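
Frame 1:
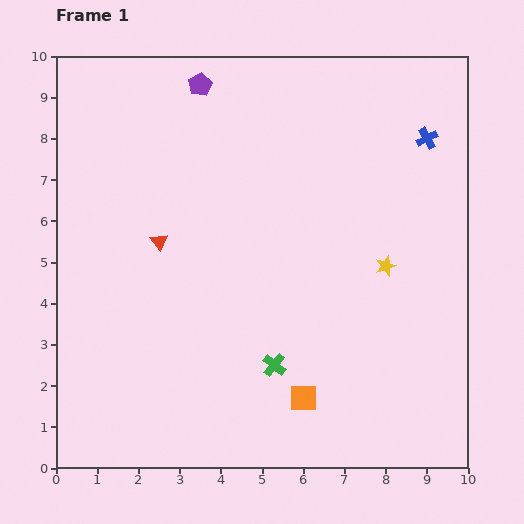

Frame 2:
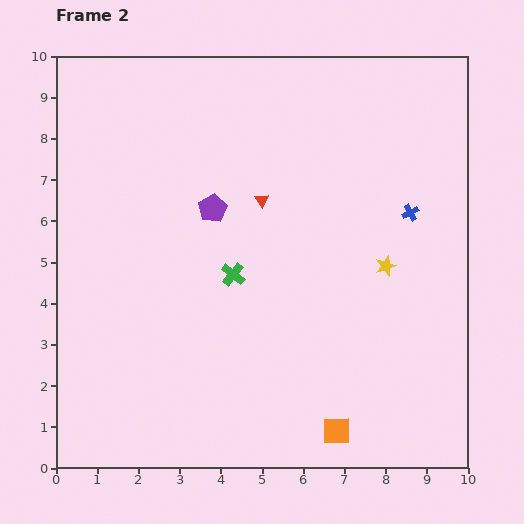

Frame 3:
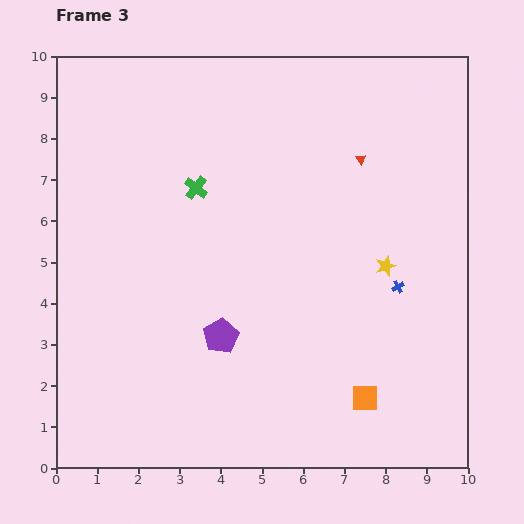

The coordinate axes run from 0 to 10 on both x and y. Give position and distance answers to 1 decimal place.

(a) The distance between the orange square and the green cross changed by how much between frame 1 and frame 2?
+3.4

Distance in frame 1: 1.1. Distance in frame 2: 4.5.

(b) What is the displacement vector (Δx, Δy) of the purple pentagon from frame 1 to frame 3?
(0.5, -6.1)

The purple pentagon was at (3.5, 9.3) in frame 1 and (4.0, 3.2) in frame 3.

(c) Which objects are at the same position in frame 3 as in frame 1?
the yellow star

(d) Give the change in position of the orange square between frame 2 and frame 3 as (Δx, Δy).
(0.7, 0.8)

The orange square was at (6.8, 0.9) in frame 2 and (7.5, 1.7) in frame 3.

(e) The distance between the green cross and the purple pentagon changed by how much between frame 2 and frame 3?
+1.9

Distance in frame 2: 1.7. Distance in frame 3: 3.6.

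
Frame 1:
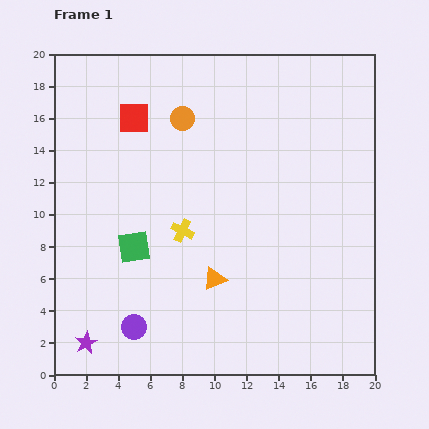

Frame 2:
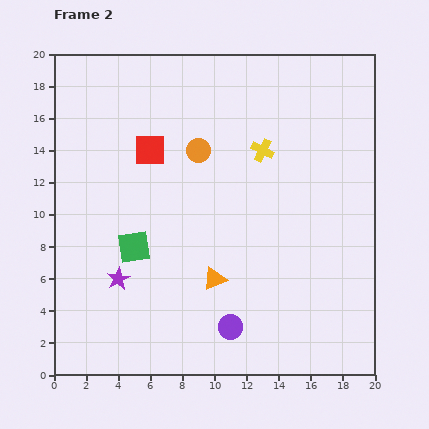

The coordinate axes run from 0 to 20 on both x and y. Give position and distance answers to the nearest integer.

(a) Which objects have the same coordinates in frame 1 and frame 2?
the green square, the orange triangle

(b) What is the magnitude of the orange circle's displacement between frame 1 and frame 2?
2

The orange circle moved from (8, 16) to (9, 14), a distance of √(1² + 2²) ≈ 2.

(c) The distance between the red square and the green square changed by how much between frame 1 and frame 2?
-2

Distance in frame 1: 8. Distance in frame 2: 6.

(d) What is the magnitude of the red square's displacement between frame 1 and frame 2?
2

The red square moved from (5, 16) to (6, 14), a distance of √(1² + 2²) ≈ 2.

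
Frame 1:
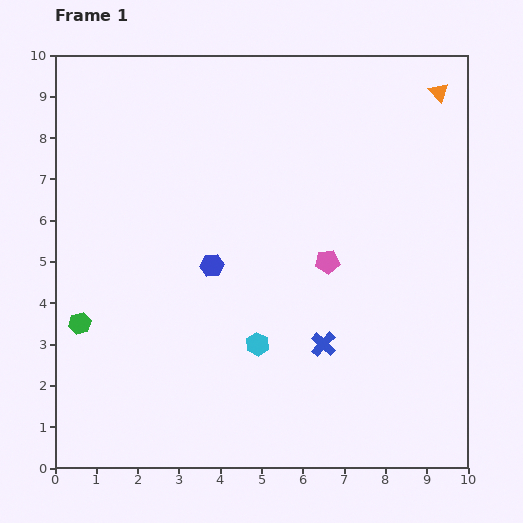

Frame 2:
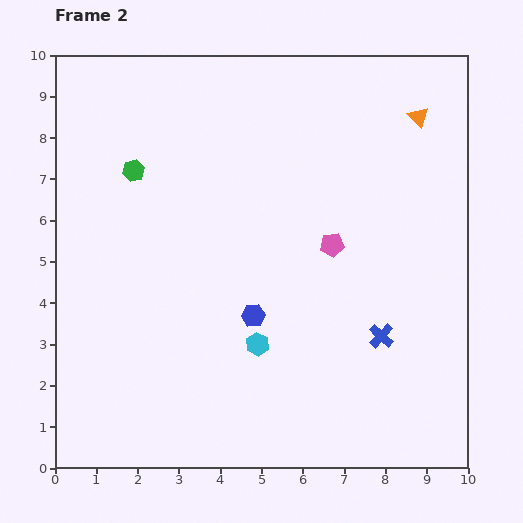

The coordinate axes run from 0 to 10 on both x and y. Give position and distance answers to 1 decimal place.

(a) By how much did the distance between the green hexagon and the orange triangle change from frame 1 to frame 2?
-3.3

Distance in frame 1: 10.3. Distance in frame 2: 7.0.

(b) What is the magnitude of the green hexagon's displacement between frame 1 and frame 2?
3.9

The green hexagon moved from (0.6, 3.5) to (1.9, 7.2), a distance of √(1.3² + 3.7²) ≈ 3.9.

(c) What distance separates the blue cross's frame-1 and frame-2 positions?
1.4

The blue cross moved from (6.5, 3.0) to (7.9, 3.2), a distance of √(1.4² + 0.2²) ≈ 1.4.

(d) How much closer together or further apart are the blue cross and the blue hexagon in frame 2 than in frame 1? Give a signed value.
-0.2

Distance in frame 1: 3.3. Distance in frame 2: 3.1.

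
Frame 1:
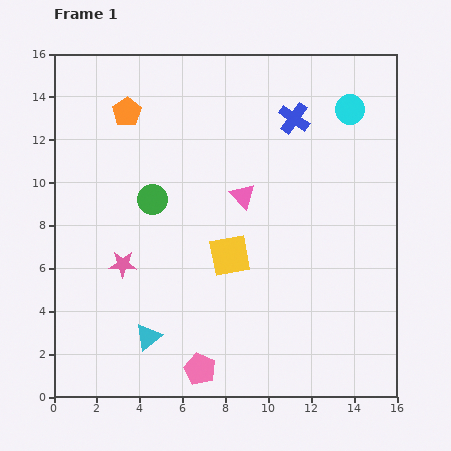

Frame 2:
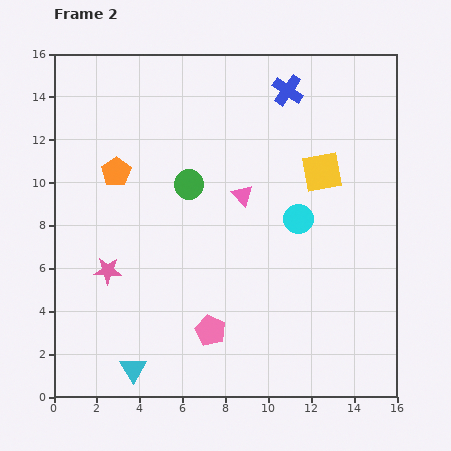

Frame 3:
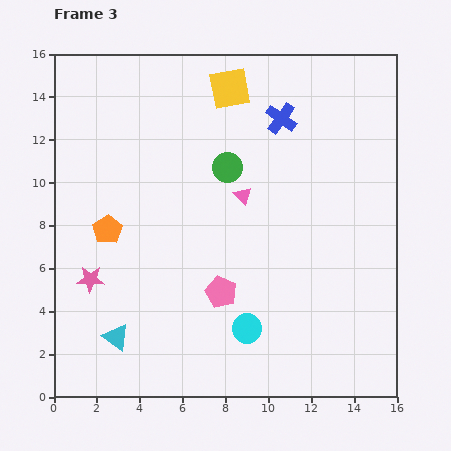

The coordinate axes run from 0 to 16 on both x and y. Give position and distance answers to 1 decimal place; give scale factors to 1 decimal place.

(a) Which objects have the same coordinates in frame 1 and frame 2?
the pink triangle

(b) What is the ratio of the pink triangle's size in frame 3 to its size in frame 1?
0.7×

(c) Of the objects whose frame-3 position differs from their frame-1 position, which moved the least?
the blue cross

(moved 0.6)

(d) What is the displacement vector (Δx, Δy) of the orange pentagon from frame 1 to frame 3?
(-0.9, -5.5)

The orange pentagon was at (3.4, 13.3) in frame 1 and (2.5, 7.8) in frame 3.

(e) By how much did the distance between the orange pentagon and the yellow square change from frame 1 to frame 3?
+0.5

Distance in frame 1: 8.2. Distance in frame 3: 8.7.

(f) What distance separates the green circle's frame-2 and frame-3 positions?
2.0

The green circle moved from (6.3, 9.9) to (8.1, 10.7), a distance of √(1.8² + 0.8²) ≈ 2.0.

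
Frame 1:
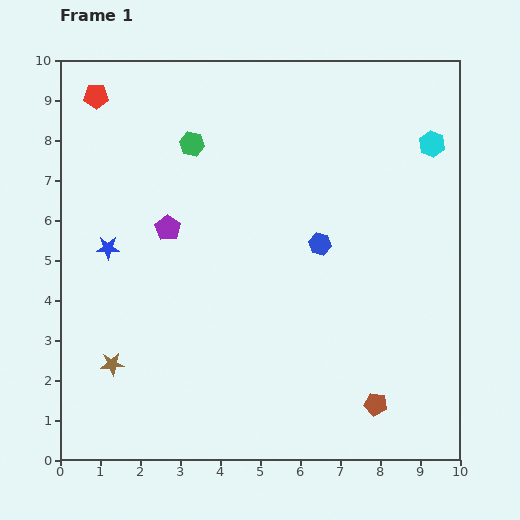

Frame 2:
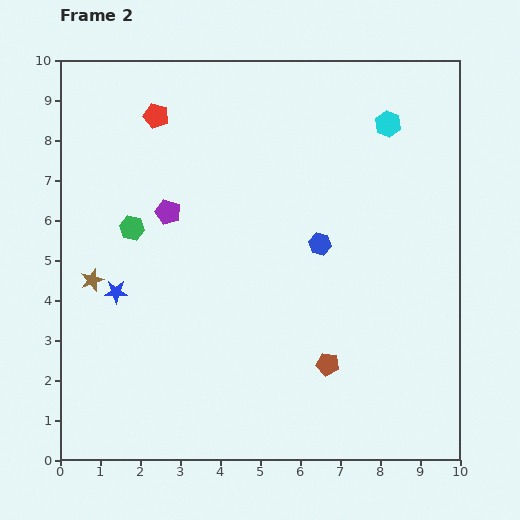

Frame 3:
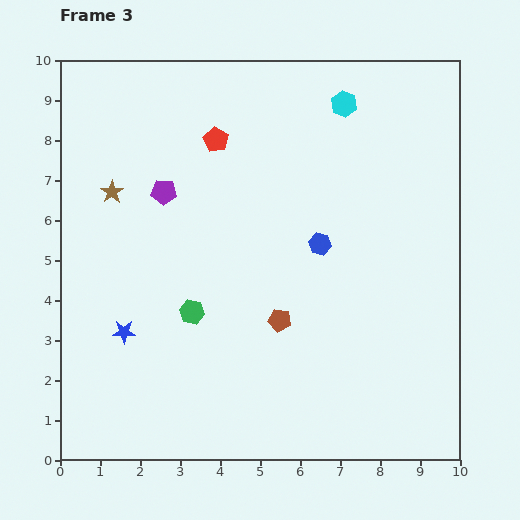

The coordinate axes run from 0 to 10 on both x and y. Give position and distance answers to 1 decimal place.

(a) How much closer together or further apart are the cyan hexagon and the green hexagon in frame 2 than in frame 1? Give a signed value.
+0.9

Distance in frame 1: 6.0. Distance in frame 2: 6.9.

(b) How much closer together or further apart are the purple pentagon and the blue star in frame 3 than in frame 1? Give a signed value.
+2.0

Distance in frame 1: 1.6. Distance in frame 3: 3.6.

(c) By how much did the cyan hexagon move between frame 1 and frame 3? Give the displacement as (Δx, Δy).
(-2.2, 1.0)

The cyan hexagon was at (9.3, 7.9) in frame 1 and (7.1, 8.9) in frame 3.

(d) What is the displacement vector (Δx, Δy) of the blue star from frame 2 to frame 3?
(0.2, -1.0)

The blue star was at (1.4, 4.2) in frame 2 and (1.6, 3.2) in frame 3.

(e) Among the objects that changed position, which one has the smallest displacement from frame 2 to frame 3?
the purple pentagon

(moved 0.5)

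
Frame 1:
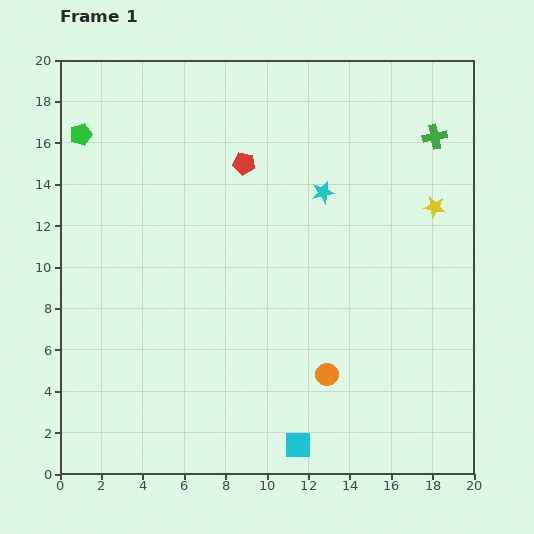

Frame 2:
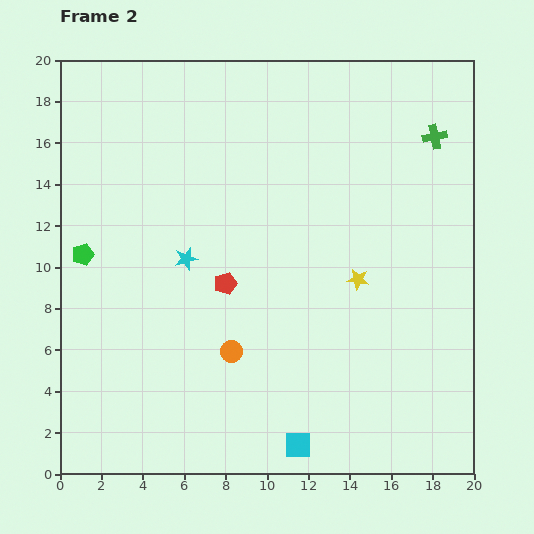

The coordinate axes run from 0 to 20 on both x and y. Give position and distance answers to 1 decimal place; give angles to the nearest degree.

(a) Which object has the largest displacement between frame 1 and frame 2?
the cyan star

(moved 7.3; next 5.9)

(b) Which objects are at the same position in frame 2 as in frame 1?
the cyan square, the green cross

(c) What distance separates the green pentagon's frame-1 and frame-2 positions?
5.8

The green pentagon moved from (1.0, 16.4) to (1.1, 10.6), a distance of √(0.1² + 5.8²) ≈ 5.8.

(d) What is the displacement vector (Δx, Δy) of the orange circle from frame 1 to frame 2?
(-4.6, 1.1)

The orange circle was at (12.9, 4.8) in frame 1 and (8.3, 5.9) in frame 2.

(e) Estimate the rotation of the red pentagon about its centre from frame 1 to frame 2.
27° counter-clockwise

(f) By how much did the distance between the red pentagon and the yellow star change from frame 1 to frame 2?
-3.0

Distance in frame 1: 9.4. Distance in frame 2: 6.4.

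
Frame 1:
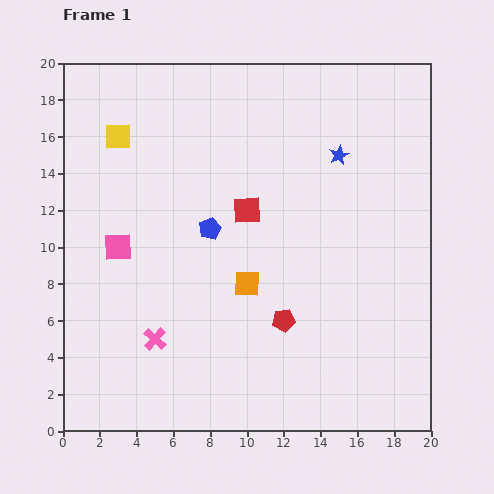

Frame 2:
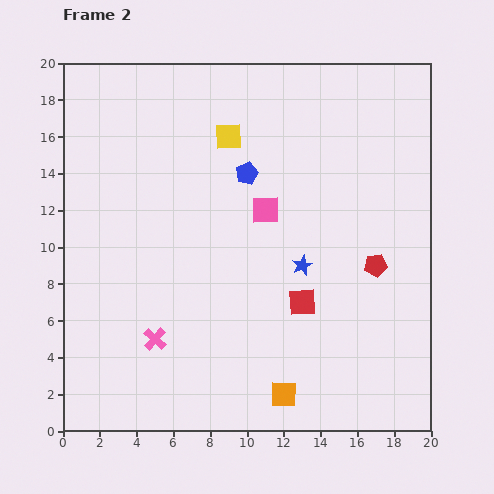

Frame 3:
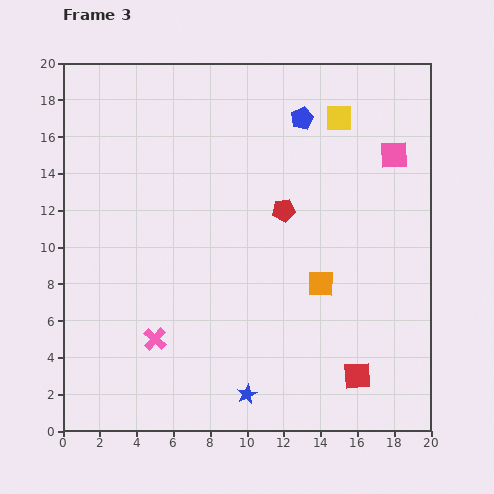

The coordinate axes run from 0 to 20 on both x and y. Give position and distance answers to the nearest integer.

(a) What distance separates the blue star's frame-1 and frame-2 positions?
6

The blue star moved from (15, 15) to (13, 9), a distance of √(2² + 6²) ≈ 6.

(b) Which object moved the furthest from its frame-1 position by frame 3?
the pink square

(moved 16; next 14)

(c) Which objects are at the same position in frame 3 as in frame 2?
the pink cross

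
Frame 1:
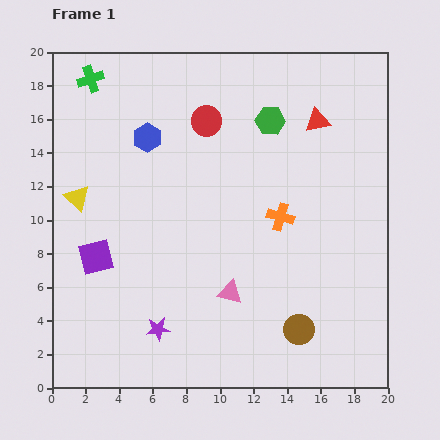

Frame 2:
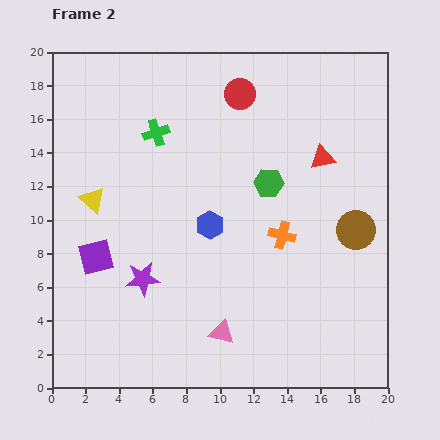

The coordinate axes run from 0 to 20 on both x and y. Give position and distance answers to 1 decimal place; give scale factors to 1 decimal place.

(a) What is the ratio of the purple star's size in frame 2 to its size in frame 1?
1.4×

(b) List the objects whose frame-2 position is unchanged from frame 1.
the purple square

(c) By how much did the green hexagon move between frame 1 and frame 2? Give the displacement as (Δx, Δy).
(-0.1, -3.7)

The green hexagon was at (13.0, 15.9) in frame 1 and (12.9, 12.2) in frame 2.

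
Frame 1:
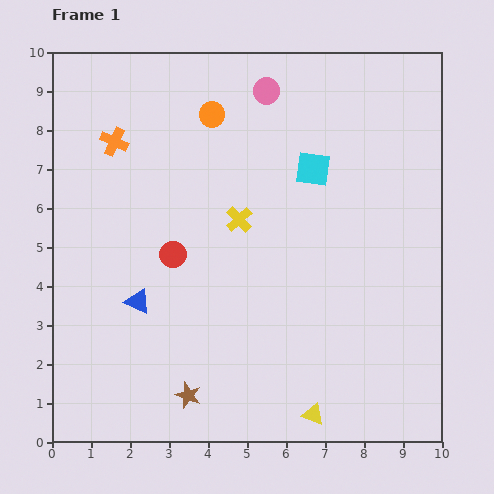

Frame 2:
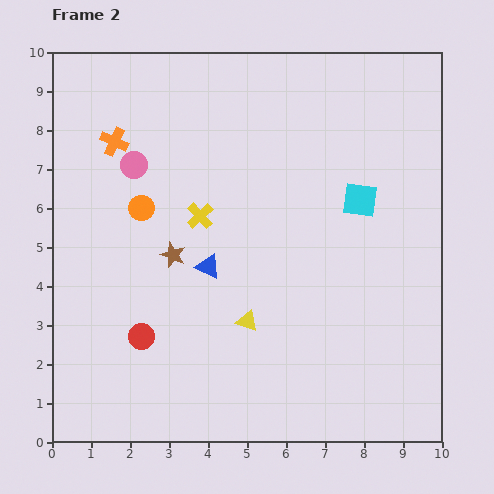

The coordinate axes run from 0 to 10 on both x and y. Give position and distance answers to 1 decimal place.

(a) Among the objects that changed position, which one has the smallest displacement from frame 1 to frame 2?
the yellow cross

(moved 1.0)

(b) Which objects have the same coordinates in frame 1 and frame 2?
the orange cross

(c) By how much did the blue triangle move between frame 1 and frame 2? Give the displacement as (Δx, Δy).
(1.8, 0.9)

The blue triangle was at (2.2, 3.6) in frame 1 and (4.0, 4.5) in frame 2.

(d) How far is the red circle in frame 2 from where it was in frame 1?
2.2

The red circle moved from (3.1, 4.8) to (2.3, 2.7), a distance of √(0.8² + 2.1²) ≈ 2.2.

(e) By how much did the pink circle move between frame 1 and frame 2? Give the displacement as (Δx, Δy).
(-3.4, -1.9)

The pink circle was at (5.5, 9.0) in frame 1 and (2.1, 7.1) in frame 2.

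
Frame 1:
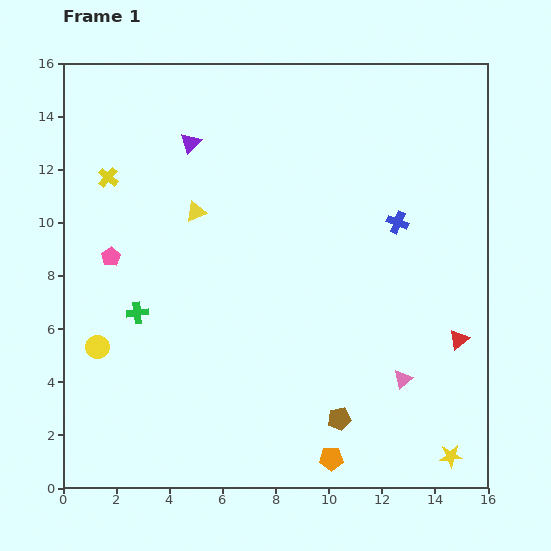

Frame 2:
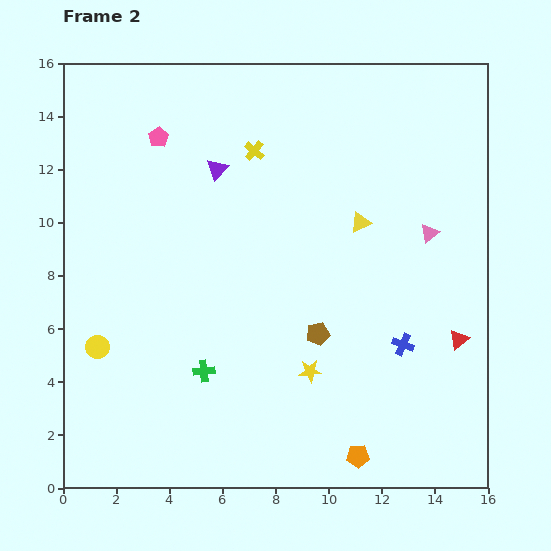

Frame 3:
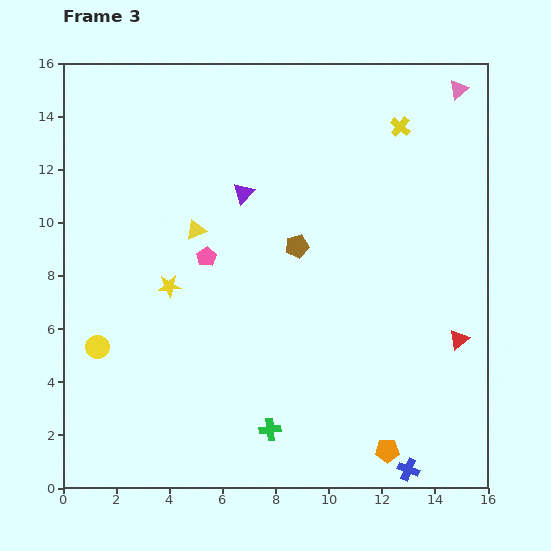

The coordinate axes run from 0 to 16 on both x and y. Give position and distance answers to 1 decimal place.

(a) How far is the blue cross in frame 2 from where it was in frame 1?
4.6

The blue cross moved from (12.6, 10.0) to (12.8, 5.4), a distance of √(0.2² + 4.6²) ≈ 4.6.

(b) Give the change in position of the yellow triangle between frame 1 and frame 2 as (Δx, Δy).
(6.2, -0.4)

The yellow triangle was at (5.0, 10.4) in frame 1 and (11.2, 10.0) in frame 2.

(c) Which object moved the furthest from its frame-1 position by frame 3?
the yellow star

(moved 12.4; next 11.2)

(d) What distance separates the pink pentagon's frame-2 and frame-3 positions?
4.8

The pink pentagon moved from (3.6, 13.2) to (5.4, 8.7), a distance of √(1.8² + 4.5²) ≈ 4.8.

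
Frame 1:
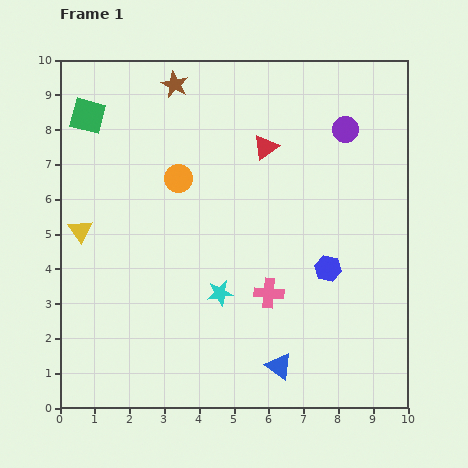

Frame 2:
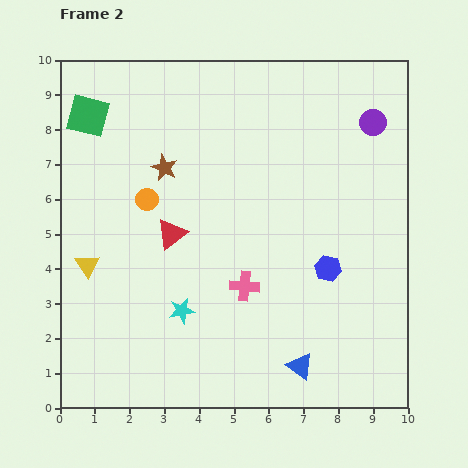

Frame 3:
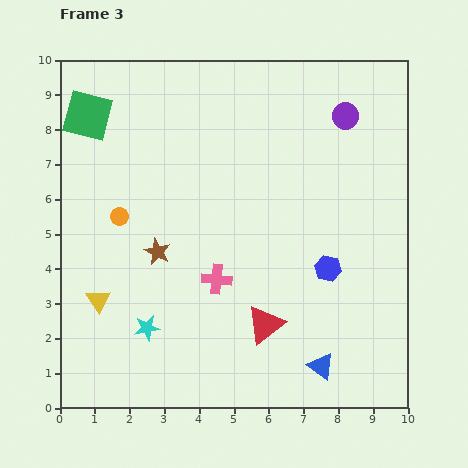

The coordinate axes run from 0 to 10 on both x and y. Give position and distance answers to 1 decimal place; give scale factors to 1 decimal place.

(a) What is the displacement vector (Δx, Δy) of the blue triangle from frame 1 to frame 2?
(0.6, 0.0)

The blue triangle was at (6.3, 1.2) in frame 1 and (6.9, 1.2) in frame 2.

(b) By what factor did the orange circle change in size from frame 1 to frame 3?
0.6×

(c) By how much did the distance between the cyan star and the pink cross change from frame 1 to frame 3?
+1.0

Distance in frame 1: 1.4. Distance in frame 3: 2.4.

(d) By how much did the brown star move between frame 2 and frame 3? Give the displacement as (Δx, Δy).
(-0.2, -2.4)

The brown star was at (3.0, 6.9) in frame 2 and (2.8, 4.5) in frame 3.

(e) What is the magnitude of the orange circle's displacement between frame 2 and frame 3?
0.9

The orange circle moved from (2.5, 6.0) to (1.7, 5.5), a distance of √(0.8² + 0.5²) ≈ 0.9.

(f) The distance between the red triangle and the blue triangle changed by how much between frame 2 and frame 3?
-3.3

Distance in frame 2: 5.3. Distance in frame 3: 2.0.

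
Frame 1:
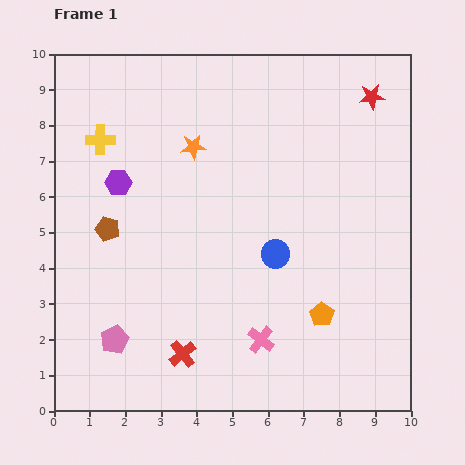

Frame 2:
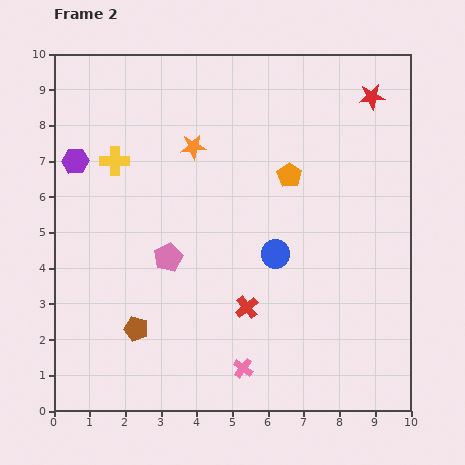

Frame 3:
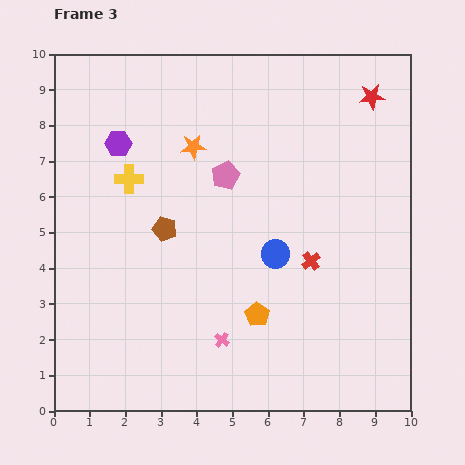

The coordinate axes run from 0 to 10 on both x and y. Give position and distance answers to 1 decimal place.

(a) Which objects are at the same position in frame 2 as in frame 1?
the orange star, the red star, the blue circle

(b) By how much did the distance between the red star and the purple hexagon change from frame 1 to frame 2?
+1.0

Distance in frame 1: 7.5. Distance in frame 2: 8.5.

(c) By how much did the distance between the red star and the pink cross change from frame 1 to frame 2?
+0.9

Distance in frame 1: 7.5. Distance in frame 2: 8.4.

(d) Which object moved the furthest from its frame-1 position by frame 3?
the pink pentagon

(moved 5.5; next 4.4)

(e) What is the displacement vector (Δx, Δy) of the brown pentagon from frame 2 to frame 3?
(0.8, 2.8)

The brown pentagon was at (2.3, 2.3) in frame 2 and (3.1, 5.1) in frame 3.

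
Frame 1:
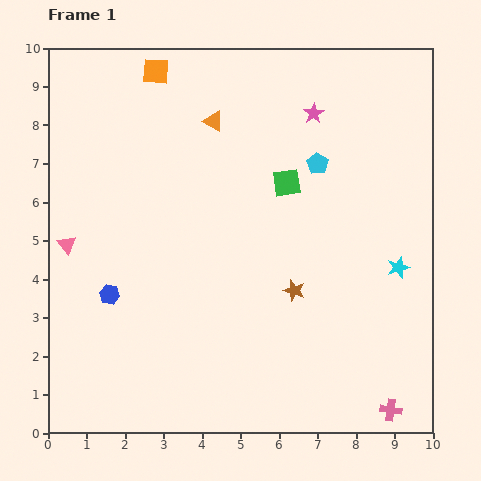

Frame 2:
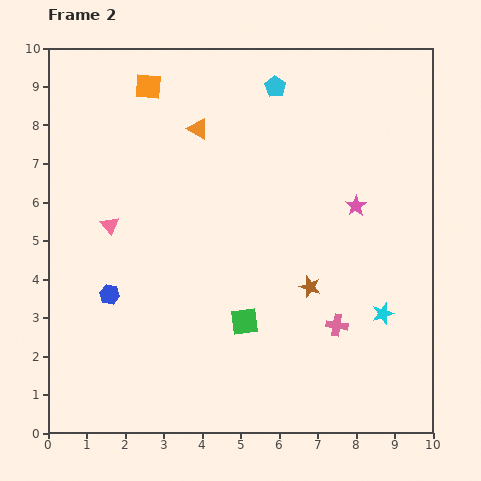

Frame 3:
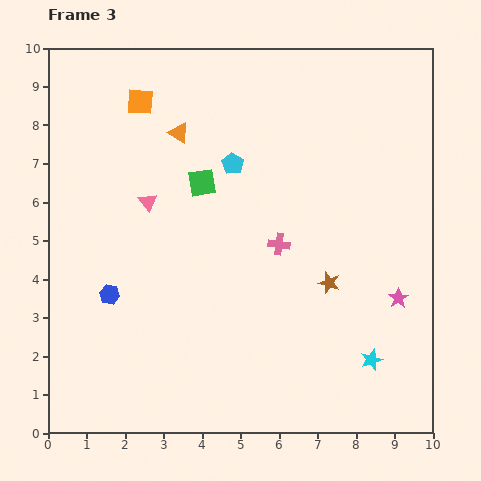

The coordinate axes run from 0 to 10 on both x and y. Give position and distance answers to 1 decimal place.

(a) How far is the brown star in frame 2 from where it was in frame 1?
0.4

The brown star moved from (6.4, 3.7) to (6.8, 3.8), a distance of √(0.4² + 0.1²) ≈ 0.4.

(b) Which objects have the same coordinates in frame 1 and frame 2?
the blue hexagon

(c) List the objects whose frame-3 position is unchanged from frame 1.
the blue hexagon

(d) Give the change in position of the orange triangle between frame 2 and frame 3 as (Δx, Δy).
(-0.5, -0.1)

The orange triangle was at (3.9, 7.9) in frame 2 and (3.4, 7.8) in frame 3.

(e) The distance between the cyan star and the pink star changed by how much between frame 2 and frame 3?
-1.2

Distance in frame 2: 2.9. Distance in frame 3: 1.7.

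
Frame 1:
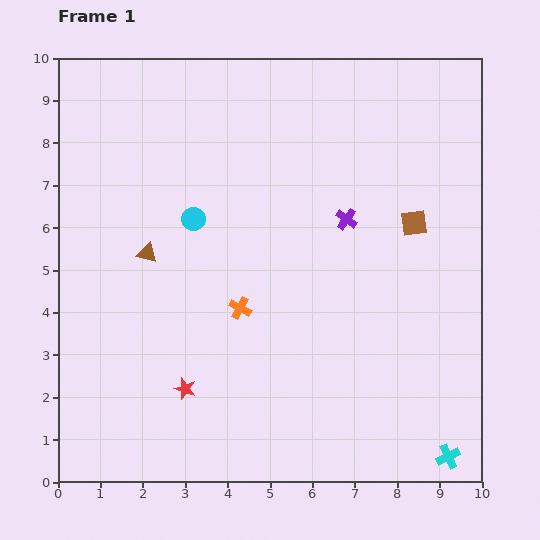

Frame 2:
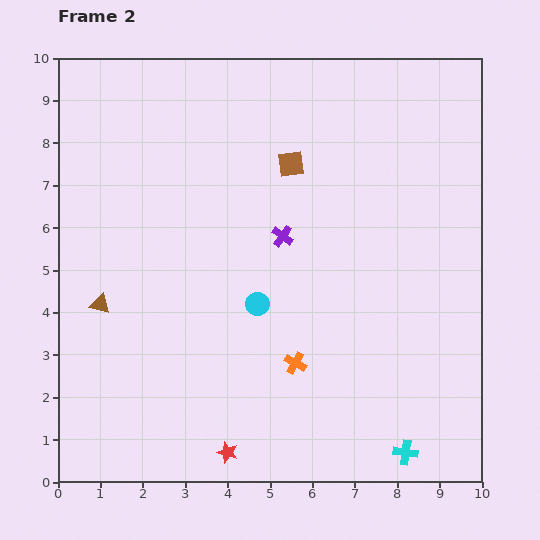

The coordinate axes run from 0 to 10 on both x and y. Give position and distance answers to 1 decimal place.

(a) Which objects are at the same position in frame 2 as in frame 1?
none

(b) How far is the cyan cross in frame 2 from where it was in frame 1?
1.0

The cyan cross moved from (9.2, 0.6) to (8.2, 0.7), a distance of √(1.0² + 0.1²) ≈ 1.0.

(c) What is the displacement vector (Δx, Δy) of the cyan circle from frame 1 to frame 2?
(1.5, -2.0)

The cyan circle was at (3.2, 6.2) in frame 1 and (4.7, 4.2) in frame 2.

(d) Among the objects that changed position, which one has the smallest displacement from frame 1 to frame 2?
the cyan cross

(moved 1.0)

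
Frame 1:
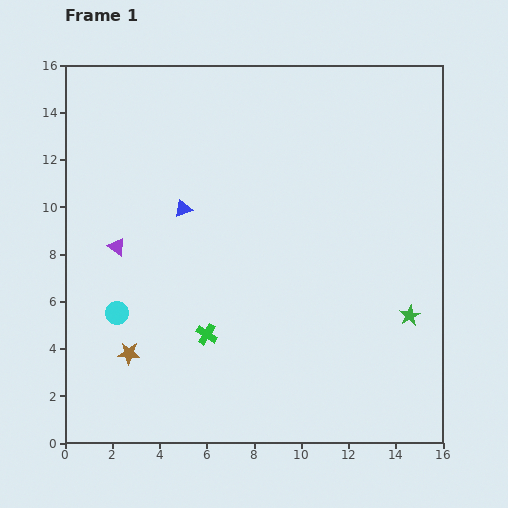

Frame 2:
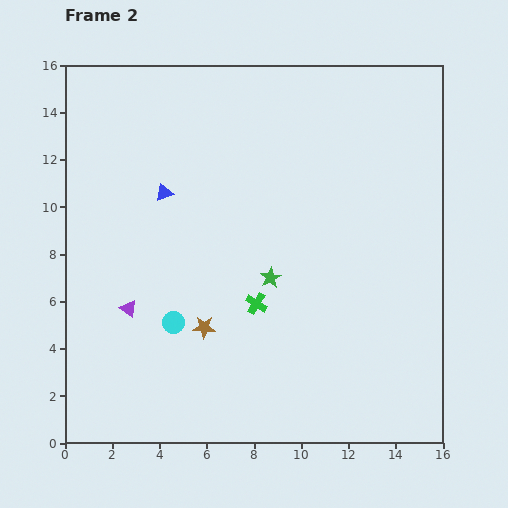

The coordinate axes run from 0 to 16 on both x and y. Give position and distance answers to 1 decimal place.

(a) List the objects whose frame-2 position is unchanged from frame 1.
none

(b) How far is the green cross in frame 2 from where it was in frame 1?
2.5

The green cross moved from (6.0, 4.6) to (8.1, 5.9), a distance of √(2.1² + 1.3²) ≈ 2.5.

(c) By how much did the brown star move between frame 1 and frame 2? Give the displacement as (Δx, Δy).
(3.2, 1.1)

The brown star was at (2.7, 3.8) in frame 1 and (5.9, 4.9) in frame 2.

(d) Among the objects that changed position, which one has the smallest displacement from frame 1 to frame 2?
the blue triangle

(moved 1.1)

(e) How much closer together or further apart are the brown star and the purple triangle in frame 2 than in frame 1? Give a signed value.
-1.2

Distance in frame 1: 4.5. Distance in frame 2: 3.3.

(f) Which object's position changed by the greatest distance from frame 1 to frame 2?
the green star

(moved 6.1; next 3.4)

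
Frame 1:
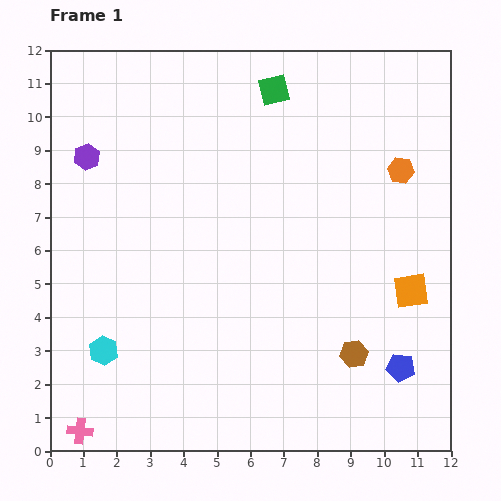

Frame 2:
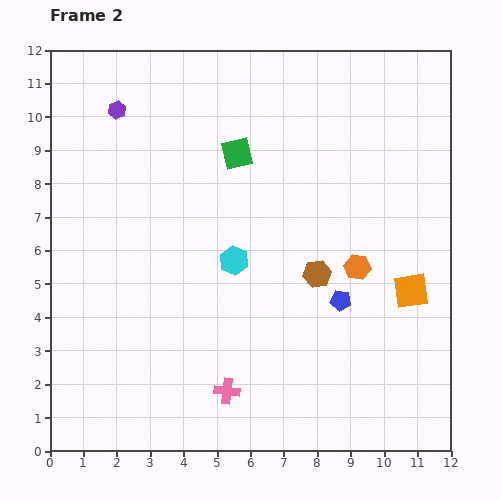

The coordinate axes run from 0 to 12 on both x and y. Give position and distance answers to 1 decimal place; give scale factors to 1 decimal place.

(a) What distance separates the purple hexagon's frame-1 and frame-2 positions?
1.7

The purple hexagon moved from (1.1, 8.8) to (2.0, 10.2), a distance of √(0.9² + 1.4²) ≈ 1.7.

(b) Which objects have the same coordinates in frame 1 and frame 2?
the orange square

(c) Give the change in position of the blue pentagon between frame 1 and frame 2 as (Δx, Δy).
(-1.8, 2.0)

The blue pentagon was at (10.5, 2.5) in frame 1 and (8.7, 4.5) in frame 2.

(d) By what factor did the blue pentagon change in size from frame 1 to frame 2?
0.7×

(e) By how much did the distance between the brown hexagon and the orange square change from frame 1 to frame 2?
+0.3

Distance in frame 1: 2.5. Distance in frame 2: 2.8.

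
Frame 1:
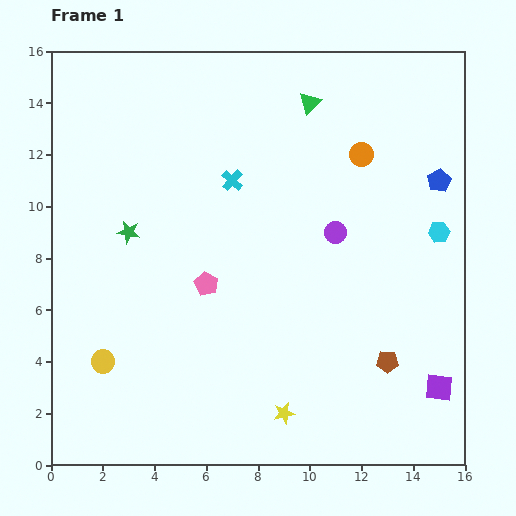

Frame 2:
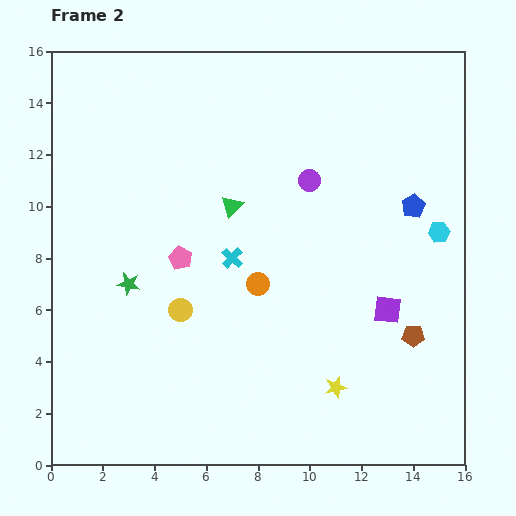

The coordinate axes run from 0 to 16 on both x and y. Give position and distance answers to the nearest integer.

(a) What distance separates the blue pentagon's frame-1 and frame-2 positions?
1

The blue pentagon moved from (15, 11) to (14, 10), a distance of √(1² + 1²) ≈ 1.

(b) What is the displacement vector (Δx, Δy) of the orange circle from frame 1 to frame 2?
(-4, -5)

The orange circle was at (12, 12) in frame 1 and (8, 7) in frame 2.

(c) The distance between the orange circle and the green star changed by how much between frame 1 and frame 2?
-4

Distance in frame 1: 9. Distance in frame 2: 5.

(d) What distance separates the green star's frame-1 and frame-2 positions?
2

The green star moved from (3, 9) to (3, 7), a distance of √(0² + 2²) ≈ 2.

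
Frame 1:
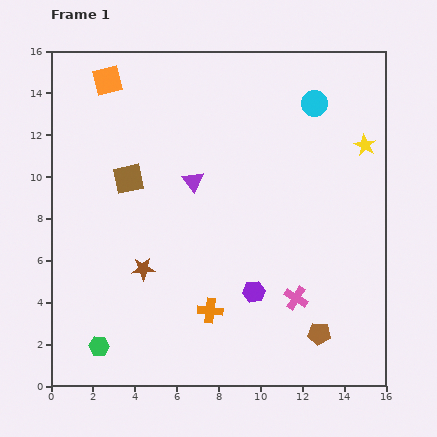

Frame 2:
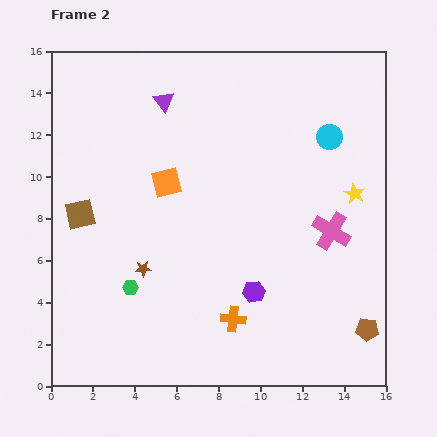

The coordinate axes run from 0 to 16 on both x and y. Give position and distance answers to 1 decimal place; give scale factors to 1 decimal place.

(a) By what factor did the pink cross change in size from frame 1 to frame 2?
1.6×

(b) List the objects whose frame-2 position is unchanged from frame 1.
the purple hexagon, the brown star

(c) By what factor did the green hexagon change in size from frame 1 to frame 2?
0.8×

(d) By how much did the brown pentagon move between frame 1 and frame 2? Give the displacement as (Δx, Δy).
(2.3, 0.2)

The brown pentagon was at (12.8, 2.5) in frame 1 and (15.1, 2.7) in frame 2.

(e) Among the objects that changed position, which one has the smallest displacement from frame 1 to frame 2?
the orange cross

(moved 1.2)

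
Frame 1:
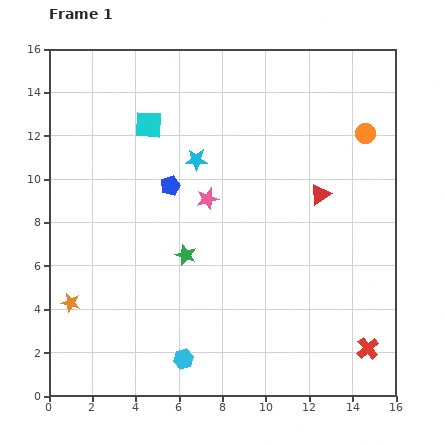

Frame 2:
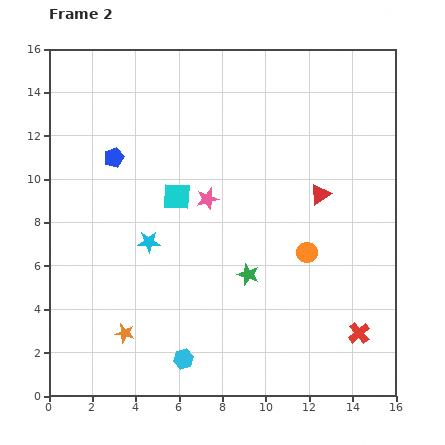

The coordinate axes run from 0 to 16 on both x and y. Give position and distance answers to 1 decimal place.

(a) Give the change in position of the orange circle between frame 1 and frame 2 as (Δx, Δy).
(-2.7, -5.5)

The orange circle was at (14.6, 12.1) in frame 1 and (11.9, 6.6) in frame 2.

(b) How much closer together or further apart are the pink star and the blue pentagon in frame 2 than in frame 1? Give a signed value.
+2.9

Distance in frame 1: 1.8. Distance in frame 2: 4.7.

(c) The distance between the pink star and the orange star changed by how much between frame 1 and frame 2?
-0.6

Distance in frame 1: 7.9. Distance in frame 2: 7.3.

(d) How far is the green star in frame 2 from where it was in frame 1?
3.0

The green star moved from (6.3, 6.5) to (9.2, 5.6), a distance of √(2.9² + 0.9²) ≈ 3.0.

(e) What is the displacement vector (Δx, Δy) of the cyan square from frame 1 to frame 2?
(1.3, -3.3)

The cyan square was at (4.6, 12.5) in frame 1 and (5.9, 9.2) in frame 2.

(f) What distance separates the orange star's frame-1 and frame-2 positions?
2.9

The orange star moved from (1.0, 4.3) to (3.5, 2.9), a distance of √(2.5² + 1.4²) ≈ 2.9.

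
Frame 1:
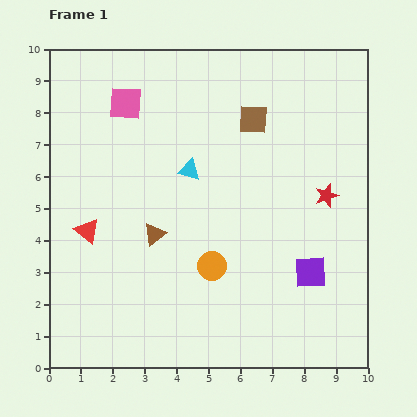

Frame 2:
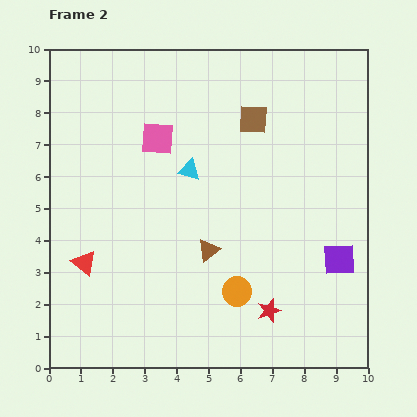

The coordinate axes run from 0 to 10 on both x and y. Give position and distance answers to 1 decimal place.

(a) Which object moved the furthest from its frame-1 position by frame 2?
the red star

(moved 4.0; next 1.8)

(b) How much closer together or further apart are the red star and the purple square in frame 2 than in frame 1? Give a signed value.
+0.2

Distance in frame 1: 2.5. Distance in frame 2: 2.7.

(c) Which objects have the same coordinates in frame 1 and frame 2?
the brown square, the cyan triangle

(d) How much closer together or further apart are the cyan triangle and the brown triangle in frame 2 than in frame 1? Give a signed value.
+0.3

Distance in frame 1: 2.3. Distance in frame 2: 2.6.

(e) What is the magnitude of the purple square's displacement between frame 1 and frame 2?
1.0

The purple square moved from (8.2, 3.0) to (9.1, 3.4), a distance of √(0.9² + 0.4²) ≈ 1.0.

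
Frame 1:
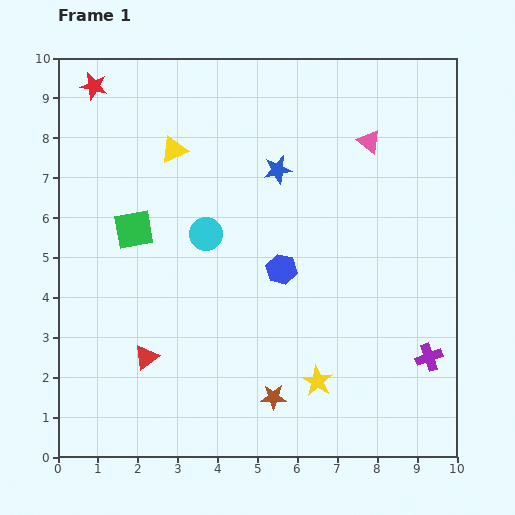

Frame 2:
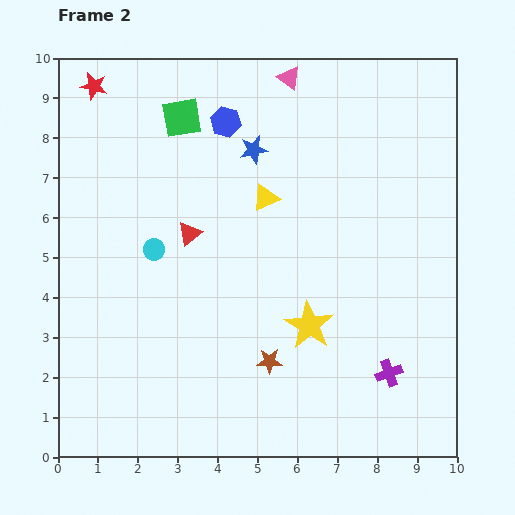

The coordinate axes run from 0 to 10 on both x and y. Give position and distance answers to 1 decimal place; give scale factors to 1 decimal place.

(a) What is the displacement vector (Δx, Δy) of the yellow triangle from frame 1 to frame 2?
(2.3, -1.2)

The yellow triangle was at (2.9, 7.7) in frame 1 and (5.2, 6.5) in frame 2.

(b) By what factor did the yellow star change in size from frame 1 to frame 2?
1.6×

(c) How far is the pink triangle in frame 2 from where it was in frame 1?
2.6

The pink triangle moved from (7.8, 7.9) to (5.8, 9.5), a distance of √(2.0² + 1.6²) ≈ 2.6.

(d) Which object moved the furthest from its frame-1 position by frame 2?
the blue hexagon

(moved 4.0; next 3.3)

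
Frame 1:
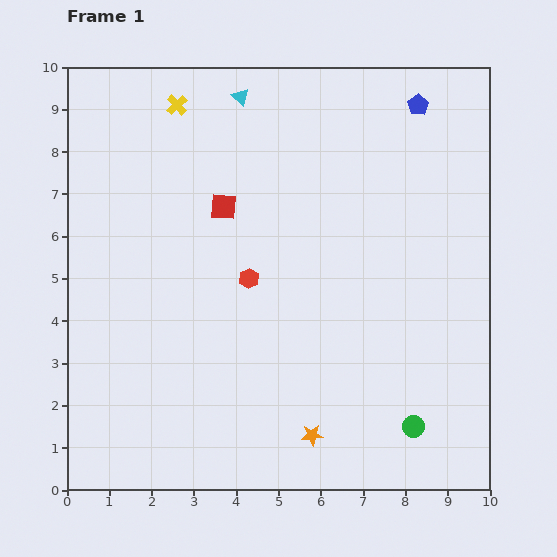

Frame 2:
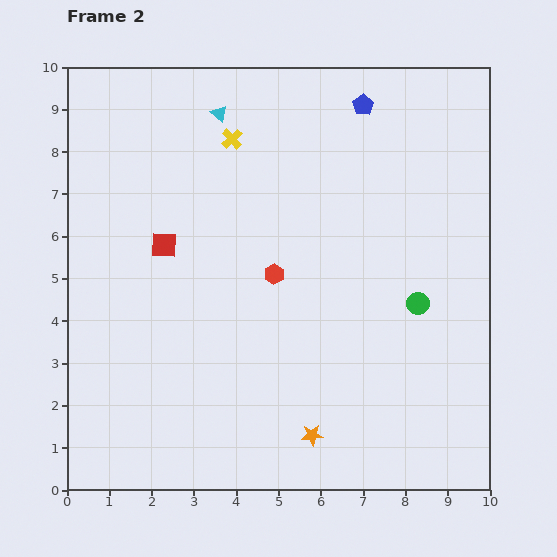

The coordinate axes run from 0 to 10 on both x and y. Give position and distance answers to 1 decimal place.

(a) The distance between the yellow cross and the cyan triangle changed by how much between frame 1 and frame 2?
-0.8

Distance in frame 1: 1.5. Distance in frame 2: 0.7.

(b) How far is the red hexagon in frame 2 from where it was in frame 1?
0.6

The red hexagon moved from (4.3, 5.0) to (4.9, 5.1), a distance of √(0.6² + 0.1²) ≈ 0.6.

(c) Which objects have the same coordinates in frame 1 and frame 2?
the orange star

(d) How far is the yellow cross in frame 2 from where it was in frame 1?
1.5

The yellow cross moved from (2.6, 9.1) to (3.9, 8.3), a distance of √(1.3² + 0.8²) ≈ 1.5.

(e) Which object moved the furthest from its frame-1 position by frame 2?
the green circle

(moved 2.9; next 1.7)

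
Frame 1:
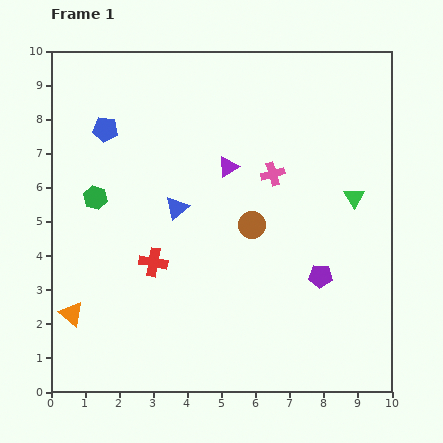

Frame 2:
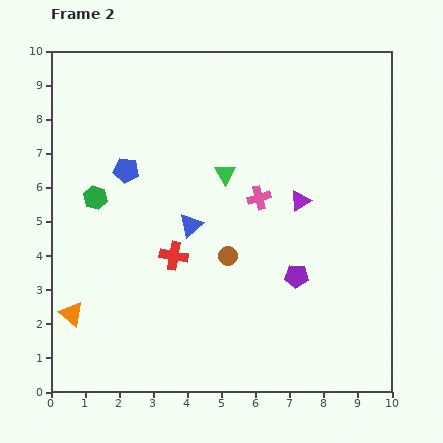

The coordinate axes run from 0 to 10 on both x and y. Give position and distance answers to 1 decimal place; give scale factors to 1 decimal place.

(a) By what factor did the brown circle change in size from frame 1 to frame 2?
0.7×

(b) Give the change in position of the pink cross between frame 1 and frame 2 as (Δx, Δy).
(-0.4, -0.7)

The pink cross was at (6.5, 6.4) in frame 1 and (6.1, 5.7) in frame 2.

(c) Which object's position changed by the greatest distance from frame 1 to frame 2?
the green triangle

(moved 3.9; next 2.3)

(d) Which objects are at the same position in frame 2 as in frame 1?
the green hexagon, the orange triangle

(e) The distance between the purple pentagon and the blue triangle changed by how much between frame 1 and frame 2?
-1.3

Distance in frame 1: 4.7. Distance in frame 2: 3.4.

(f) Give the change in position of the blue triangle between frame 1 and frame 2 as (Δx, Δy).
(0.4, -0.5)

The blue triangle was at (3.7, 5.4) in frame 1 and (4.1, 4.9) in frame 2.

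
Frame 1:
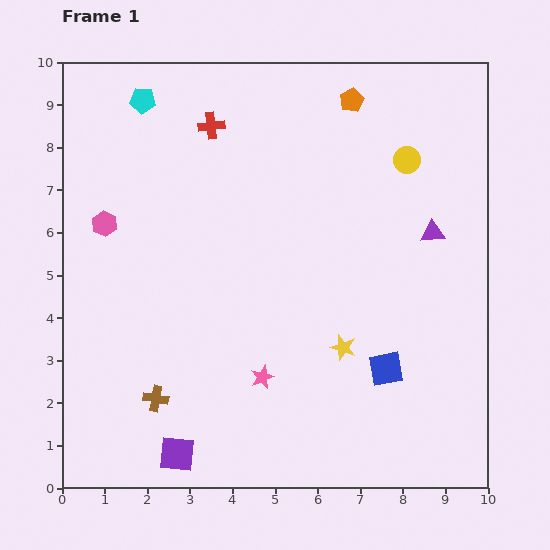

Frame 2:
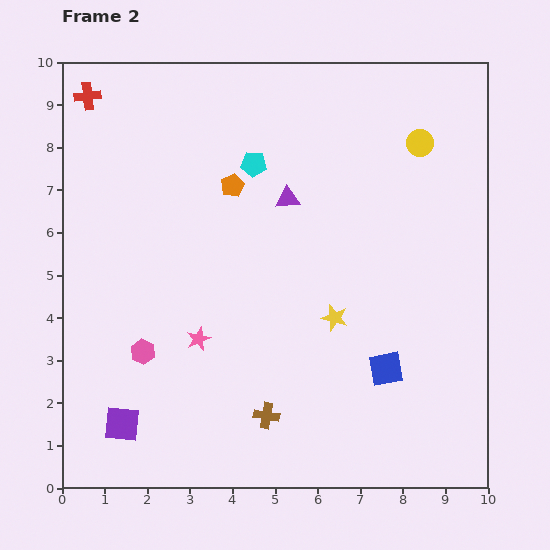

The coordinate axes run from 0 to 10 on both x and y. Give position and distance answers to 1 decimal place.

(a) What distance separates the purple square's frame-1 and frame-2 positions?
1.5

The purple square moved from (2.7, 0.8) to (1.4, 1.5), a distance of √(1.3² + 0.7²) ≈ 1.5.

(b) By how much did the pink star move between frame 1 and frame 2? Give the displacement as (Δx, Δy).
(-1.5, 0.9)

The pink star was at (4.7, 2.6) in frame 1 and (3.2, 3.5) in frame 2.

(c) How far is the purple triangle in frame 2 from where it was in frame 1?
3.5

The purple triangle moved from (8.7, 6.0) to (5.3, 6.8), a distance of √(3.4² + 0.8²) ≈ 3.5.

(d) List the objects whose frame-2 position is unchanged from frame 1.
the blue square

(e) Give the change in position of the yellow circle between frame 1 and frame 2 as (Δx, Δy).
(0.3, 0.4)

The yellow circle was at (8.1, 7.7) in frame 1 and (8.4, 8.1) in frame 2.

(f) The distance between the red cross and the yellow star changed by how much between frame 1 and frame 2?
+1.7

Distance in frame 1: 6.1. Distance in frame 2: 7.8.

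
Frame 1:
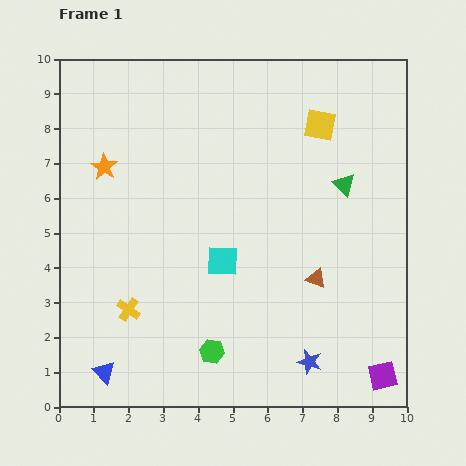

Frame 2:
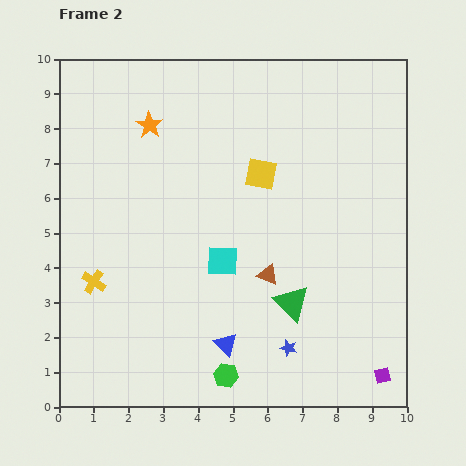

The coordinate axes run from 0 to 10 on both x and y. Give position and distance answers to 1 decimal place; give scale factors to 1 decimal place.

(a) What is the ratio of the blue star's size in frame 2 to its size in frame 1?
0.7×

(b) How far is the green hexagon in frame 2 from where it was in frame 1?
0.8

The green hexagon moved from (4.4, 1.6) to (4.8, 0.9), a distance of √(0.4² + 0.7²) ≈ 0.8.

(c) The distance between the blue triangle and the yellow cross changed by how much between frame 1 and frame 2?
+2.3

Distance in frame 1: 1.9. Distance in frame 2: 4.2.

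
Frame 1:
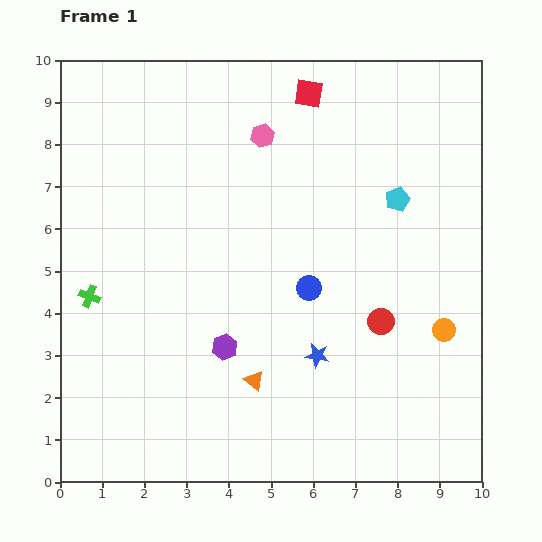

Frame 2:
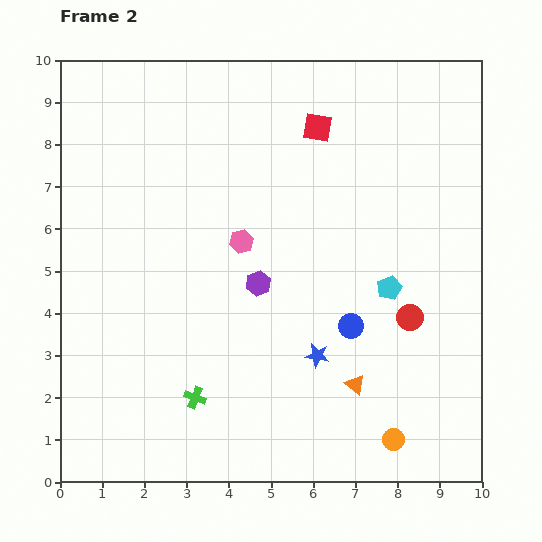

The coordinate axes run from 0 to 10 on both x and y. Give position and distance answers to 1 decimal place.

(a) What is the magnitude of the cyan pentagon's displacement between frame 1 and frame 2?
2.1

The cyan pentagon moved from (8.0, 6.7) to (7.8, 4.6), a distance of √(0.2² + 2.1²) ≈ 2.1.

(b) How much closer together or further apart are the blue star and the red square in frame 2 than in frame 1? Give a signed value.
-0.8

Distance in frame 1: 6.2. Distance in frame 2: 5.4.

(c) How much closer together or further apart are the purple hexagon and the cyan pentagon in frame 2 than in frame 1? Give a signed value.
-2.3

Distance in frame 1: 5.4. Distance in frame 2: 3.1.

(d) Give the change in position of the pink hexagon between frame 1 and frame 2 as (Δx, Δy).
(-0.5, -2.5)

The pink hexagon was at (4.8, 8.2) in frame 1 and (4.3, 5.7) in frame 2.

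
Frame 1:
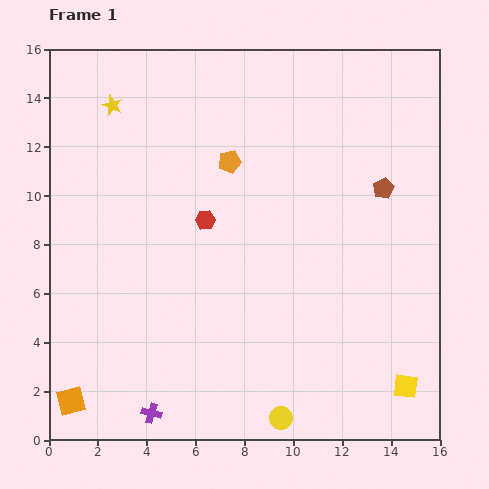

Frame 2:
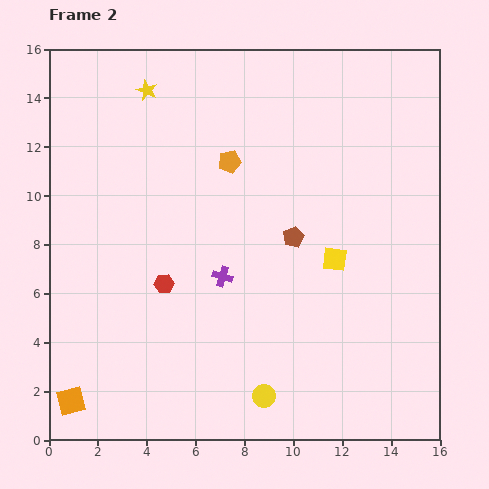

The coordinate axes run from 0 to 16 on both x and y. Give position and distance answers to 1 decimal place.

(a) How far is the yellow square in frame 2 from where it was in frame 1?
6.0

The yellow square moved from (14.6, 2.2) to (11.7, 7.4), a distance of √(2.9² + 5.2²) ≈ 6.0.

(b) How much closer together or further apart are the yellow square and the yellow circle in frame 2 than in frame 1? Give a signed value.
+1.0

Distance in frame 1: 5.3. Distance in frame 2: 6.3.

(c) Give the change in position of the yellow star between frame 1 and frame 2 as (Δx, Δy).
(1.4, 0.6)

The yellow star was at (2.6, 13.7) in frame 1 and (4.0, 14.3) in frame 2.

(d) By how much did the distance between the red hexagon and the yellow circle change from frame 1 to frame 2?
-2.5

Distance in frame 1: 8.7. Distance in frame 2: 6.2.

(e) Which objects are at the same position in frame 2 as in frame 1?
the orange pentagon, the orange square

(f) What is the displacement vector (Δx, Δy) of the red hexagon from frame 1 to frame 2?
(-1.7, -2.6)

The red hexagon was at (6.4, 9.0) in frame 1 and (4.7, 6.4) in frame 2.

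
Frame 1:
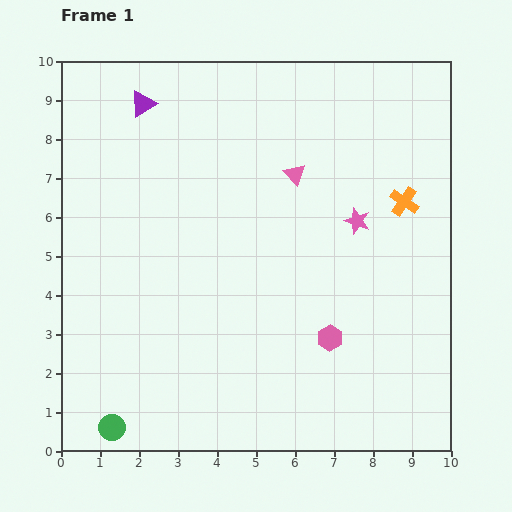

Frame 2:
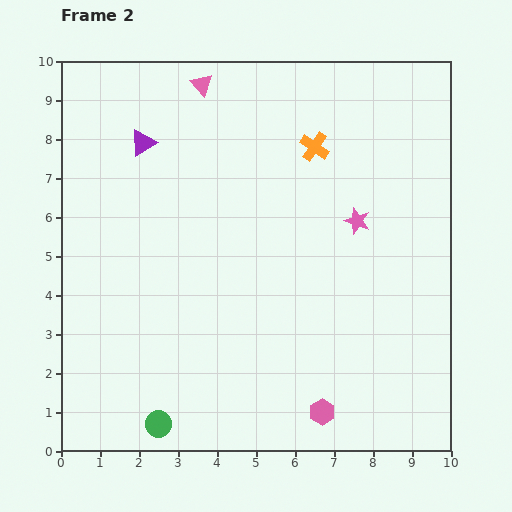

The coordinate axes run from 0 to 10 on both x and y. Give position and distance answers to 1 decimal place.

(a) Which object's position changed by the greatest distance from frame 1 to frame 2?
the pink triangle

(moved 3.3; next 2.7)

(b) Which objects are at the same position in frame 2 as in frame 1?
the pink star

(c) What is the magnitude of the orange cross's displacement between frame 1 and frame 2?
2.7

The orange cross moved from (8.8, 6.4) to (6.5, 7.8), a distance of √(2.3² + 1.4²) ≈ 2.7.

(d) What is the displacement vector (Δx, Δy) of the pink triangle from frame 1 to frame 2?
(-2.4, 2.3)

The pink triangle was at (6.0, 7.1) in frame 1 and (3.6, 9.4) in frame 2.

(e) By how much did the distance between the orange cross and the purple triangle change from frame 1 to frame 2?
-2.8

Distance in frame 1: 7.2. Distance in frame 2: 4.4.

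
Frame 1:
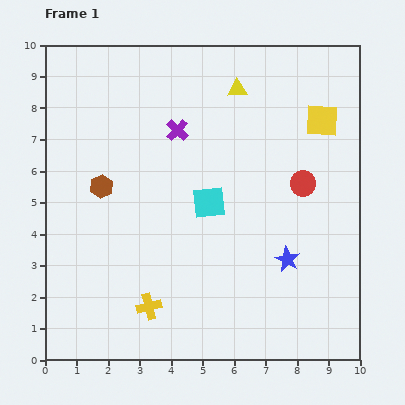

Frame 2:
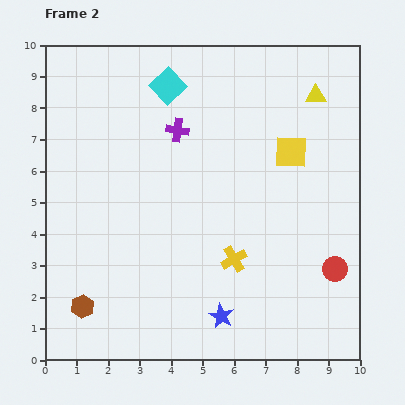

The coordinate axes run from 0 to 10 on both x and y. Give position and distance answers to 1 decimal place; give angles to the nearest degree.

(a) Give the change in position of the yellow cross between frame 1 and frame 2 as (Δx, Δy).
(2.7, 1.5)

The yellow cross was at (3.3, 1.7) in frame 1 and (6.0, 3.2) in frame 2.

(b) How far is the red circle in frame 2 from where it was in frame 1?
2.9

The red circle moved from (8.2, 5.6) to (9.2, 2.9), a distance of √(1.0² + 2.7²) ≈ 2.9.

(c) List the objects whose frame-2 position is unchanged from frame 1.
the purple cross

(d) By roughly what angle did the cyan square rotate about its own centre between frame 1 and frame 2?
37° counter-clockwise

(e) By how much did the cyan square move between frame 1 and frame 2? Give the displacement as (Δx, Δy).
(-1.3, 3.7)

The cyan square was at (5.2, 5.0) in frame 1 and (3.9, 8.7) in frame 2.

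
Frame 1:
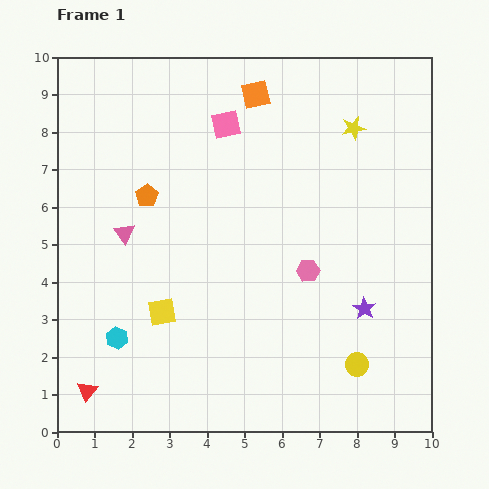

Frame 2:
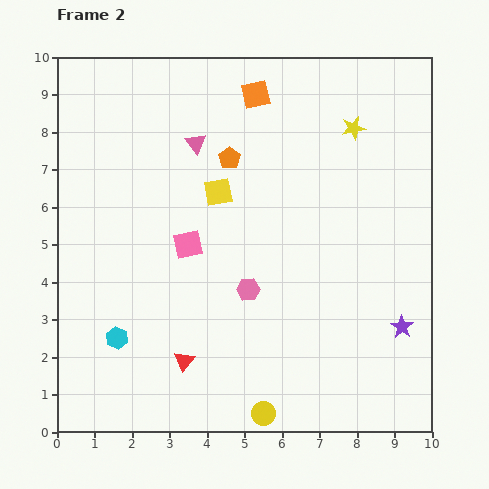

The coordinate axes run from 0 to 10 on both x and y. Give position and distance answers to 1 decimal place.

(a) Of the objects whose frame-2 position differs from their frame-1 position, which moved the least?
the purple star

(moved 1.1)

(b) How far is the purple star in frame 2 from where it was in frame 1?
1.1

The purple star moved from (8.2, 3.3) to (9.2, 2.8), a distance of √(1.0² + 0.5²) ≈ 1.1.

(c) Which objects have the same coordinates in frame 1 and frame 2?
the orange square, the yellow star, the cyan hexagon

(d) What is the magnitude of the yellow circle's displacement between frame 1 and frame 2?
2.8

The yellow circle moved from (8.0, 1.8) to (5.5, 0.5), a distance of √(2.5² + 1.3²) ≈ 2.8.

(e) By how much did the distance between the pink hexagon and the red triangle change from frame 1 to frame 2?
-4.2

Distance in frame 1: 6.7. Distance in frame 2: 2.5.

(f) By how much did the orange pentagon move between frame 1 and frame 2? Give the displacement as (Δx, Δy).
(2.2, 1.0)

The orange pentagon was at (2.4, 6.3) in frame 1 and (4.6, 7.3) in frame 2.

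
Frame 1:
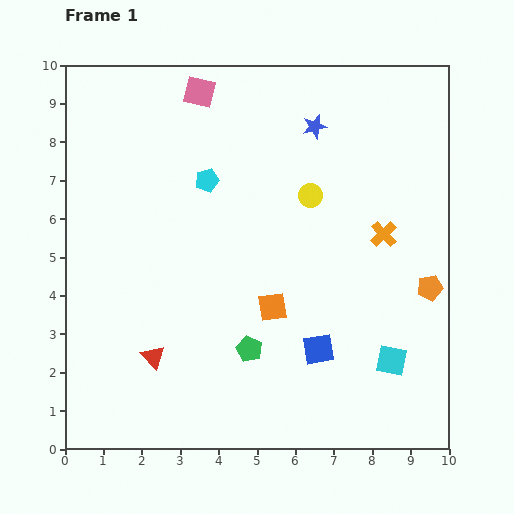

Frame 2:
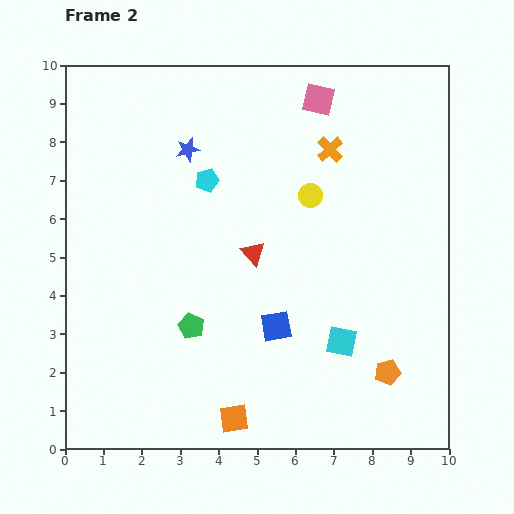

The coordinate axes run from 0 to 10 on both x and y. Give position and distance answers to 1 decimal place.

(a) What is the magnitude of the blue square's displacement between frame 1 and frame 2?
1.3

The blue square moved from (6.6, 2.6) to (5.5, 3.2), a distance of √(1.1² + 0.6²) ≈ 1.3.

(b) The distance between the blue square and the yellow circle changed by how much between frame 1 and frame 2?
-0.5

Distance in frame 1: 4.0. Distance in frame 2: 3.5.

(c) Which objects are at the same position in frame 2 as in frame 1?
the cyan pentagon, the yellow circle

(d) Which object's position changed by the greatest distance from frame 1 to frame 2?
the red triangle

(moved 3.7; next 3.4)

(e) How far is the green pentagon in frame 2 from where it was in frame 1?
1.6

The green pentagon moved from (4.8, 2.6) to (3.3, 3.2), a distance of √(1.5² + 0.6²) ≈ 1.6.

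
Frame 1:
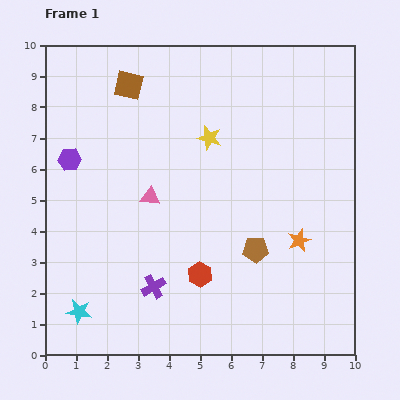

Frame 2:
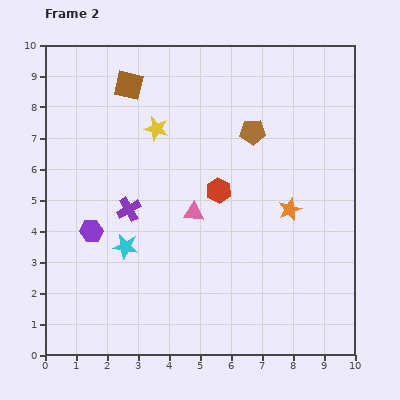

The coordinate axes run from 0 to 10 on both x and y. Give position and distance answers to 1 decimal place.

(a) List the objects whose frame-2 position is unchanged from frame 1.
the brown square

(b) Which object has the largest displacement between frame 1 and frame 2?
the brown pentagon

(moved 3.8; next 2.8)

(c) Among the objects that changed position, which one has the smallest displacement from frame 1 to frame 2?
the orange star

(moved 1.0)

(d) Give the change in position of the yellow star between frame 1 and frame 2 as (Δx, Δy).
(-1.7, 0.3)

The yellow star was at (5.3, 7.0) in frame 1 and (3.6, 7.3) in frame 2.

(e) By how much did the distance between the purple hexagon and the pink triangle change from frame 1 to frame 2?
+0.5

Distance in frame 1: 2.9. Distance in frame 2: 3.4.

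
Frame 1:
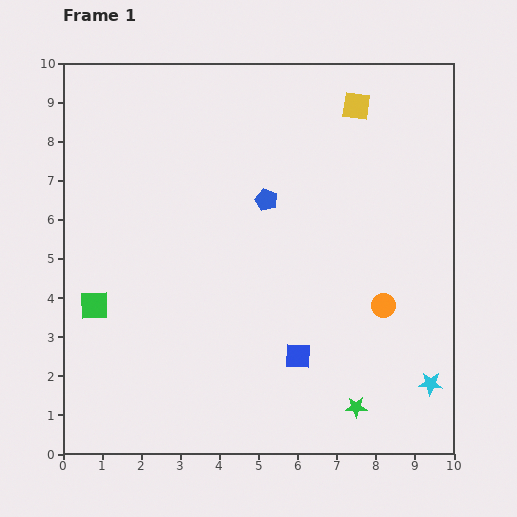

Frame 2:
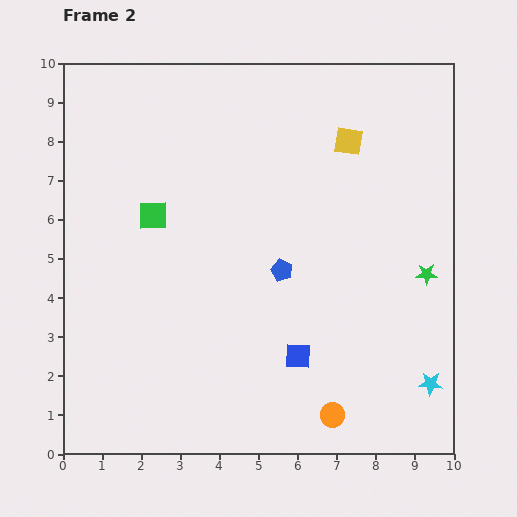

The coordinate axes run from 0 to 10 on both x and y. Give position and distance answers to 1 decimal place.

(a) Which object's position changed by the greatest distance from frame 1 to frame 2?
the green star

(moved 3.8; next 3.1)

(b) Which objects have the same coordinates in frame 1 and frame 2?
the blue square, the cyan star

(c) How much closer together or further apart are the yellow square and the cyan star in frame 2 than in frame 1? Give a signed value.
-0.8

Distance in frame 1: 7.3. Distance in frame 2: 6.5.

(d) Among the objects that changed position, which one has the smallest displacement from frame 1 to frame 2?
the yellow square

(moved 0.9)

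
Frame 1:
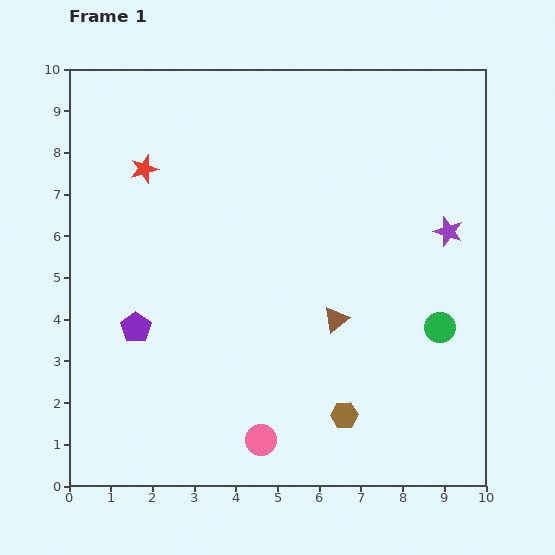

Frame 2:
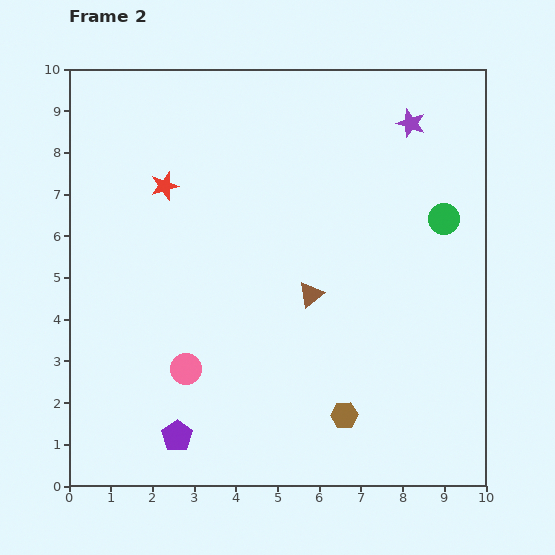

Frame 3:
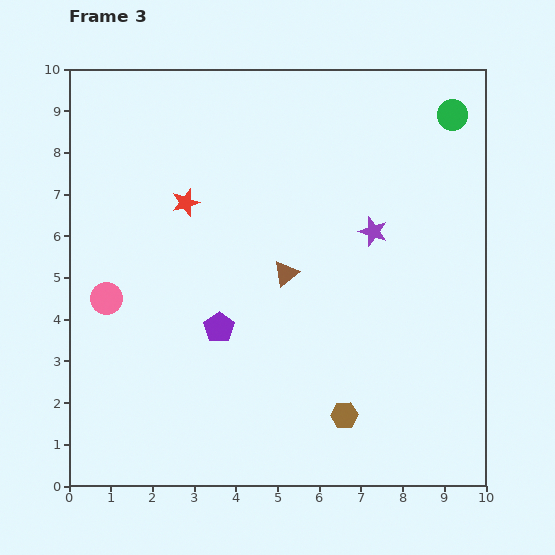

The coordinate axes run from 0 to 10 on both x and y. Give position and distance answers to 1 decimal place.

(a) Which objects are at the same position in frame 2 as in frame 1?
the brown hexagon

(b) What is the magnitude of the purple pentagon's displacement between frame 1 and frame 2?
2.8

The purple pentagon moved from (1.6, 3.8) to (2.6, 1.2), a distance of √(1.0² + 2.6²) ≈ 2.8.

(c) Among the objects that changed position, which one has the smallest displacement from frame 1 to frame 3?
the red star

(moved 1.3)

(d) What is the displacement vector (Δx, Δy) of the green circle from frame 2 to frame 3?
(0.2, 2.5)

The green circle was at (9.0, 6.4) in frame 2 and (9.2, 8.9) in frame 3.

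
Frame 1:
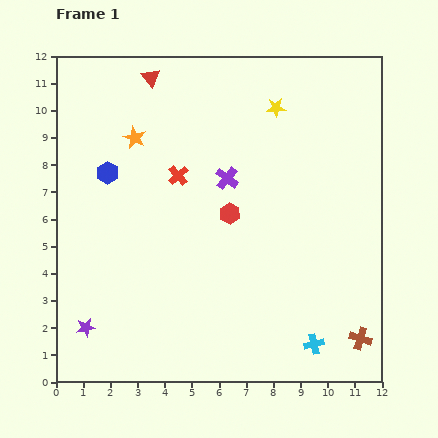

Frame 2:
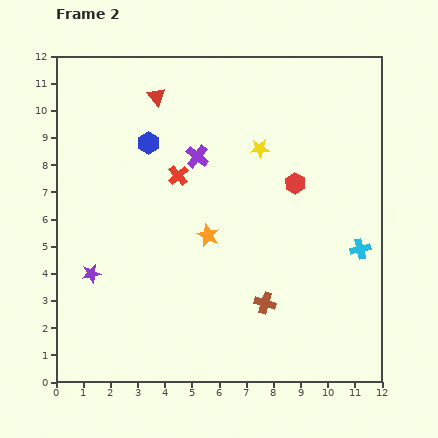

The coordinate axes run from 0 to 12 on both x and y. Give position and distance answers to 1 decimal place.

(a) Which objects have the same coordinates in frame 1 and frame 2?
the red cross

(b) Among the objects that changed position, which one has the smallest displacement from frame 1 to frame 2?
the red triangle

(moved 0.7)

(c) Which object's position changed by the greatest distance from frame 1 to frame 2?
the orange star

(moved 4.5; next 3.9)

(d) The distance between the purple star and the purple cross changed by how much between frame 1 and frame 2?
-1.8

Distance in frame 1: 7.6. Distance in frame 2: 5.8.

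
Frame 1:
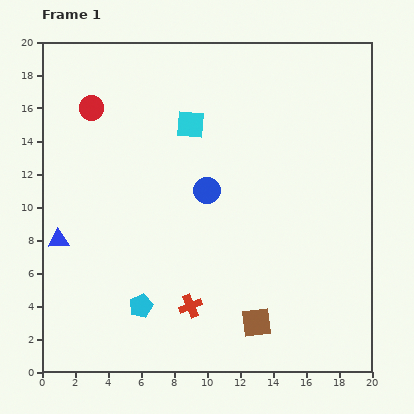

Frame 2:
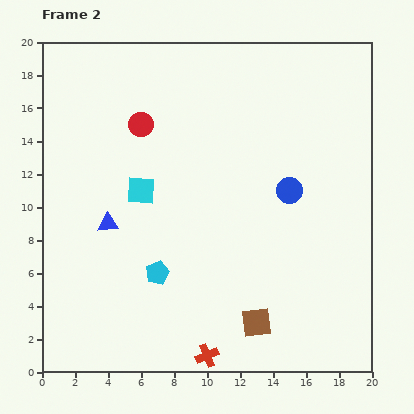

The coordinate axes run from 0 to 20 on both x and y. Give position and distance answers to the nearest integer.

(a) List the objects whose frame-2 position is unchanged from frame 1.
the brown square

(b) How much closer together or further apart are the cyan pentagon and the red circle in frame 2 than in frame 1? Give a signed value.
-3

Distance in frame 1: 12. Distance in frame 2: 9.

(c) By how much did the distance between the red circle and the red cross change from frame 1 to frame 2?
+2

Distance in frame 1: 13. Distance in frame 2: 15.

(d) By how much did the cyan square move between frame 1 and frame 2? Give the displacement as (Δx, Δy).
(-3, -4)

The cyan square was at (9, 15) in frame 1 and (6, 11) in frame 2.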